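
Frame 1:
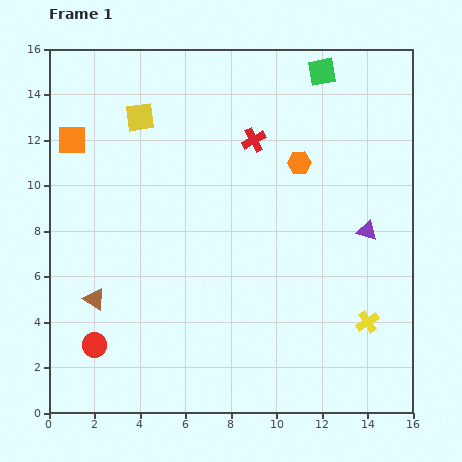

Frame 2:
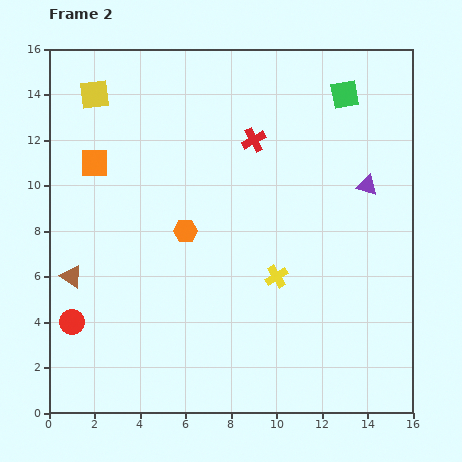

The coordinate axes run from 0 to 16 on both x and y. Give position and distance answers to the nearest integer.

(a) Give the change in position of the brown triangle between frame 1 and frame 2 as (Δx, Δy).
(-1, 1)

The brown triangle was at (2, 5) in frame 1 and (1, 6) in frame 2.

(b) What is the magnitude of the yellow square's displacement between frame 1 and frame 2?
2

The yellow square moved from (4, 13) to (2, 14), a distance of √(2² + 1²) ≈ 2.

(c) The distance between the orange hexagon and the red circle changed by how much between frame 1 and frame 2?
-6

Distance in frame 1: 12. Distance in frame 2: 6.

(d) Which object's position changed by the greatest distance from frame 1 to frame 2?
the orange hexagon

(moved 6; next 4)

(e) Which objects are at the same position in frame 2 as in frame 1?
the red cross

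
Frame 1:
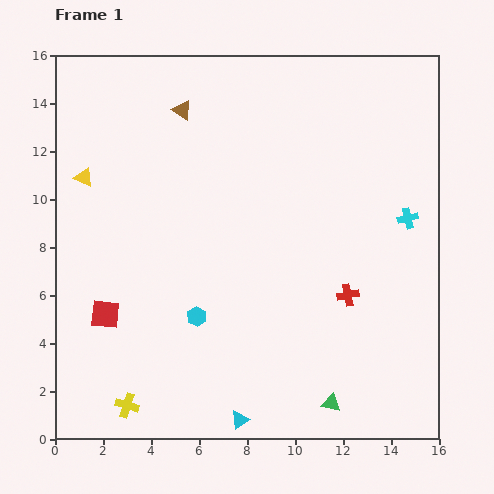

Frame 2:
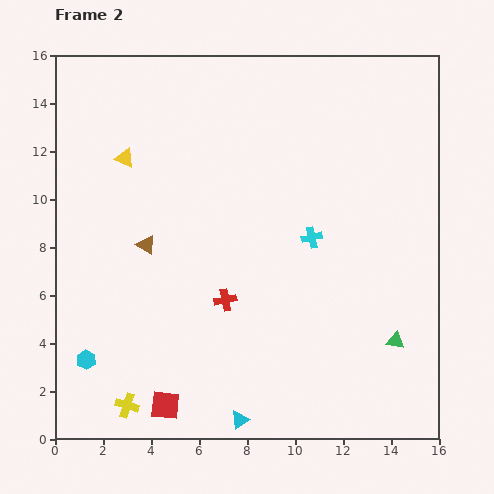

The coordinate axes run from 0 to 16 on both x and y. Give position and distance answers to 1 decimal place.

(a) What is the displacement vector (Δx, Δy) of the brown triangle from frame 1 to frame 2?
(-1.5, -5.6)

The brown triangle was at (5.3, 13.7) in frame 1 and (3.8, 8.1) in frame 2.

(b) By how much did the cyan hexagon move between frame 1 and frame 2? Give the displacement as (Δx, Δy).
(-4.6, -1.8)

The cyan hexagon was at (5.9, 5.1) in frame 1 and (1.3, 3.3) in frame 2.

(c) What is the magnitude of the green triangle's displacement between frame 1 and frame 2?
3.7

The green triangle moved from (11.5, 1.5) to (14.2, 4.1), a distance of √(2.7² + 2.6²) ≈ 3.7.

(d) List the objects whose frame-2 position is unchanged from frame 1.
the cyan triangle, the yellow cross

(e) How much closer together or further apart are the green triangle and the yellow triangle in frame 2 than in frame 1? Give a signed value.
-0.3

Distance in frame 1: 13.9. Distance in frame 2: 13.6.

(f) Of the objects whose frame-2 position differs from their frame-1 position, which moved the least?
the yellow triangle

(moved 1.9)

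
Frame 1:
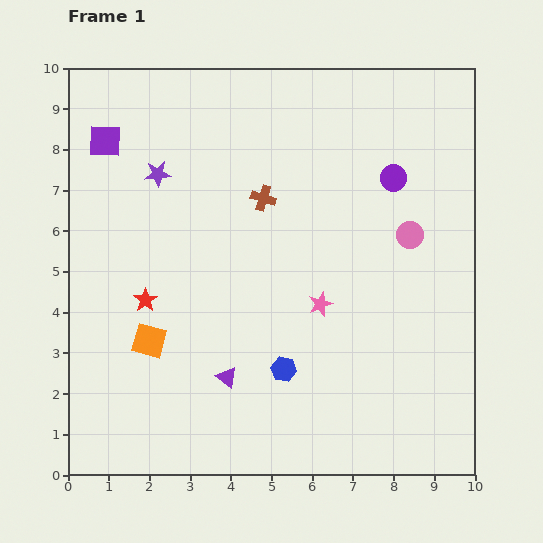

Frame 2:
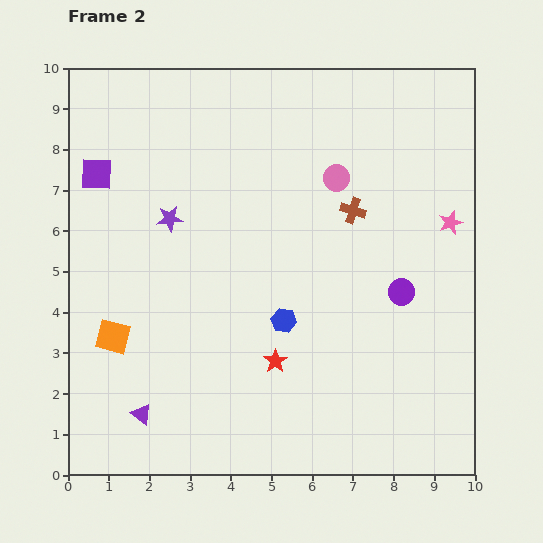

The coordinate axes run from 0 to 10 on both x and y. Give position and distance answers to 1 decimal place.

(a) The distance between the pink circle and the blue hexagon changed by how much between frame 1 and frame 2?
-0.8

Distance in frame 1: 4.5. Distance in frame 2: 3.7.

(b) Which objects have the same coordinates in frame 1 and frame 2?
none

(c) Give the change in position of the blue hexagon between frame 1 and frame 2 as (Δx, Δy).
(0.0, 1.2)

The blue hexagon was at (5.3, 2.6) in frame 1 and (5.3, 3.8) in frame 2.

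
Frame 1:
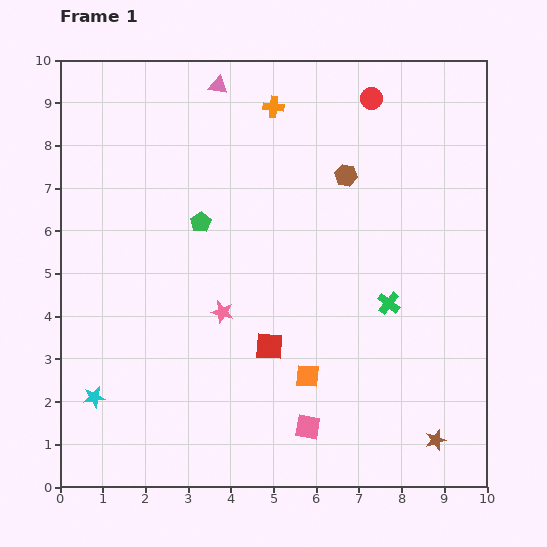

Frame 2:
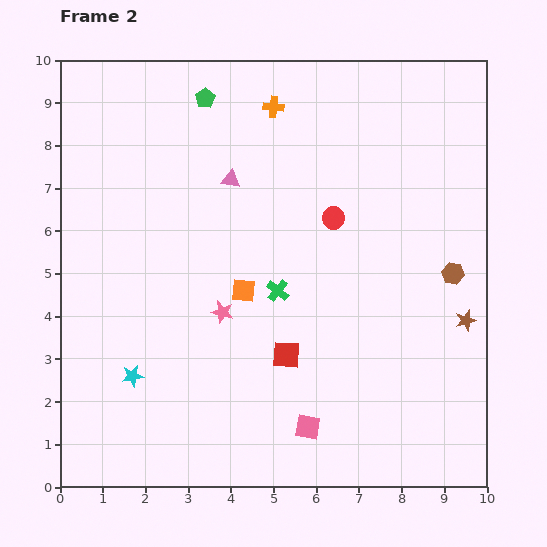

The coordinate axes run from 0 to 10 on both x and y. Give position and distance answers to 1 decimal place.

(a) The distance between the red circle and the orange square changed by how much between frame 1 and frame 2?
-4.0

Distance in frame 1: 6.7. Distance in frame 2: 2.7.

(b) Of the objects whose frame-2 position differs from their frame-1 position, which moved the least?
the red square

(moved 0.4)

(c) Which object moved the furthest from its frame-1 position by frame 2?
the brown hexagon

(moved 3.4; next 2.9)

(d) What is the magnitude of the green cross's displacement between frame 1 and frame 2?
2.6

The green cross moved from (7.7, 4.3) to (5.1, 4.6), a distance of √(2.6² + 0.3²) ≈ 2.6.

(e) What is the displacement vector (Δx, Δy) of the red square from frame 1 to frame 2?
(0.4, -0.2)

The red square was at (4.9, 3.3) in frame 1 and (5.3, 3.1) in frame 2.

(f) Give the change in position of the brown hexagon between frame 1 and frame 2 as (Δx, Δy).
(2.5, -2.3)

The brown hexagon was at (6.7, 7.3) in frame 1 and (9.2, 5.0) in frame 2.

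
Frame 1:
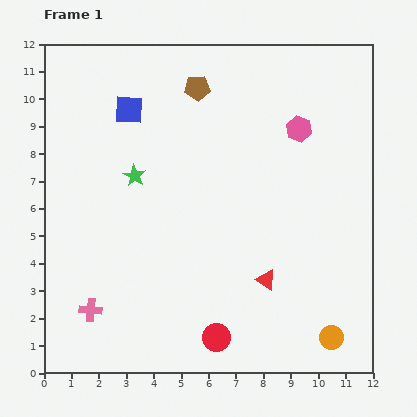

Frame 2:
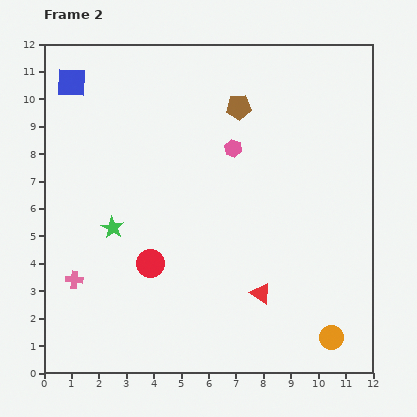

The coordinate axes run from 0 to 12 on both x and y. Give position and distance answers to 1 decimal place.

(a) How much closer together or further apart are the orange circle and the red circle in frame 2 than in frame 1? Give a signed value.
+2.9

Distance in frame 1: 4.2. Distance in frame 2: 7.1.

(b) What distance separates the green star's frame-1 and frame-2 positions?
2.1

The green star moved from (3.3, 7.2) to (2.5, 5.3), a distance of √(0.8² + 1.9²) ≈ 2.1.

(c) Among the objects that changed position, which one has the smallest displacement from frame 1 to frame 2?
the red triangle

(moved 0.5)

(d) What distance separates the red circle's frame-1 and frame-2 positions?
3.6

The red circle moved from (6.3, 1.3) to (3.9, 4.0), a distance of √(2.4² + 2.7²) ≈ 3.6.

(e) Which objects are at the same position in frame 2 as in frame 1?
the orange circle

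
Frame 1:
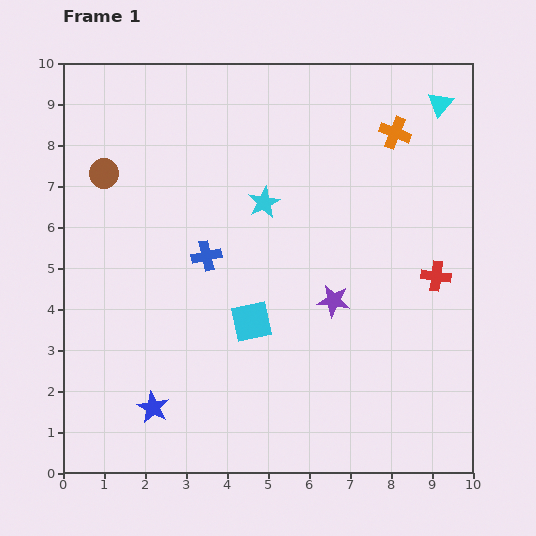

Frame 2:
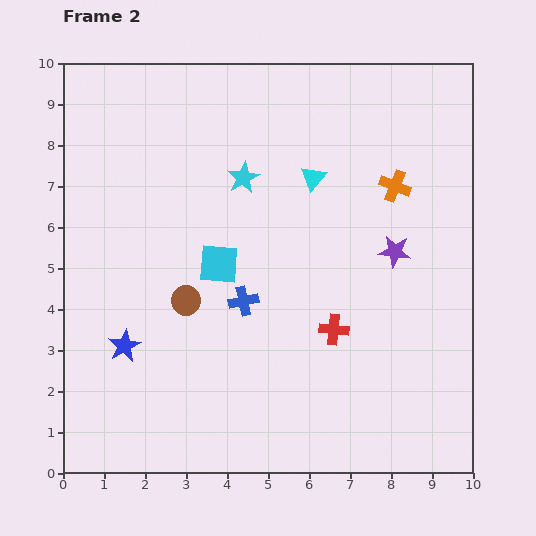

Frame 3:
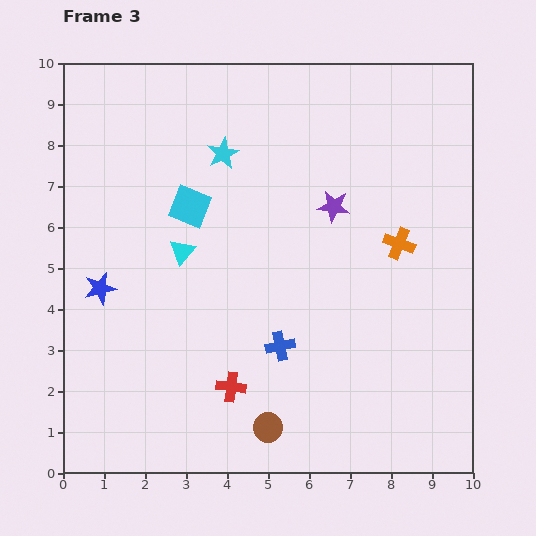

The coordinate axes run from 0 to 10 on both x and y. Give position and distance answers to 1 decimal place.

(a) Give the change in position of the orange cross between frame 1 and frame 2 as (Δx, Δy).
(0.0, -1.3)

The orange cross was at (8.1, 8.3) in frame 1 and (8.1, 7.0) in frame 2.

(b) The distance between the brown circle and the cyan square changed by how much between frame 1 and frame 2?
-3.9

Distance in frame 1: 5.1. Distance in frame 2: 1.2.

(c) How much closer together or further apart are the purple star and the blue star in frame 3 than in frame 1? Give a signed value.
+0.9

Distance in frame 1: 5.1. Distance in frame 3: 6.0.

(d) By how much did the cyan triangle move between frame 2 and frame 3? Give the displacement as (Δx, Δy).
(-3.2, -1.8)

The cyan triangle was at (6.1, 7.2) in frame 2 and (2.9, 5.4) in frame 3.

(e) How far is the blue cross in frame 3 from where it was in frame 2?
1.4

The blue cross moved from (4.4, 4.2) to (5.3, 3.1), a distance of √(0.9² + 1.1²) ≈ 1.4.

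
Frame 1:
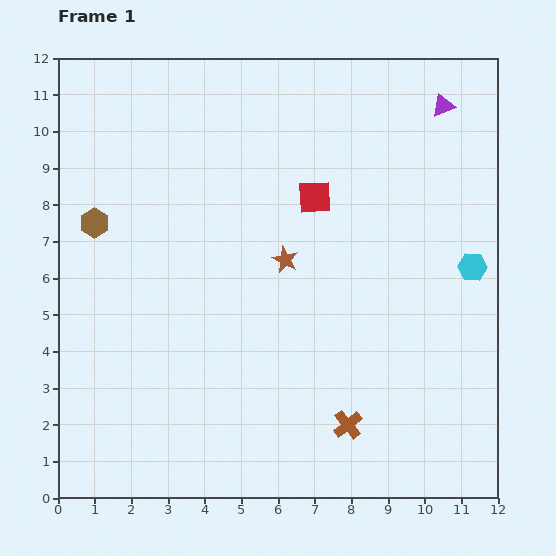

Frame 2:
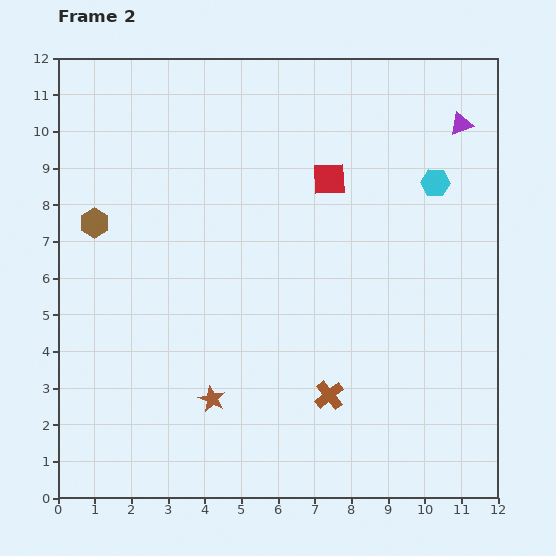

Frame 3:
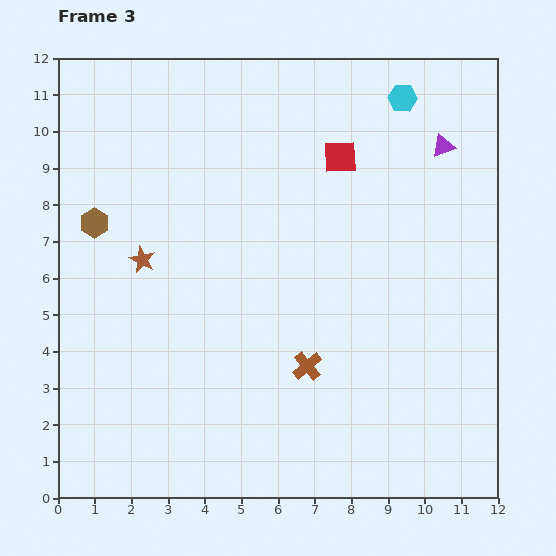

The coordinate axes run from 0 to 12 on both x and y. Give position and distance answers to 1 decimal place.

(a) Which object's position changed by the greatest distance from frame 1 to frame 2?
the brown star

(moved 4.3; next 2.5)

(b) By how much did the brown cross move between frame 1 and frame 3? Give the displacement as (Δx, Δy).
(-1.1, 1.6)

The brown cross was at (7.9, 2.0) in frame 1 and (6.8, 3.6) in frame 3.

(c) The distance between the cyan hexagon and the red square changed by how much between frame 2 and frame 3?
-0.6

Distance in frame 2: 2.9. Distance in frame 3: 2.3.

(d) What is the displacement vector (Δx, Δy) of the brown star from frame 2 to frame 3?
(-1.9, 3.8)

The brown star was at (4.2, 2.7) in frame 2 and (2.3, 6.5) in frame 3.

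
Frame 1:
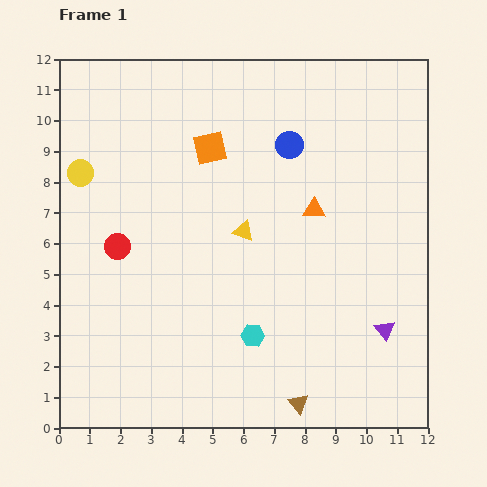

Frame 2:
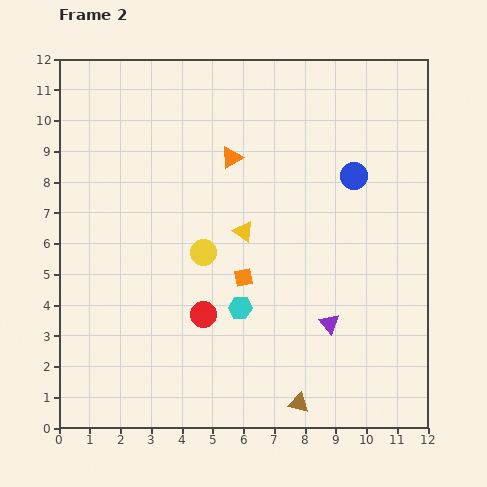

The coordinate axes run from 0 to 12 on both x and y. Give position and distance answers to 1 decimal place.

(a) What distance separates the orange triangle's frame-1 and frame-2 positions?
3.2

The orange triangle moved from (8.3, 7.1) to (5.6, 8.8), a distance of √(2.7² + 1.7²) ≈ 3.2.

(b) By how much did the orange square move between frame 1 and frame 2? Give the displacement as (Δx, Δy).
(1.1, -4.2)

The orange square was at (4.9, 9.1) in frame 1 and (6.0, 4.9) in frame 2.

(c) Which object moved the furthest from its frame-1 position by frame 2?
the yellow circle

(moved 4.8; next 4.3)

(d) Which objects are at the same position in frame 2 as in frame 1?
the yellow triangle, the brown triangle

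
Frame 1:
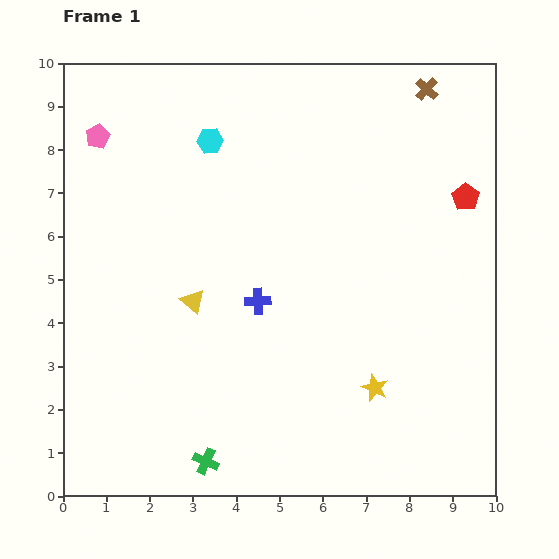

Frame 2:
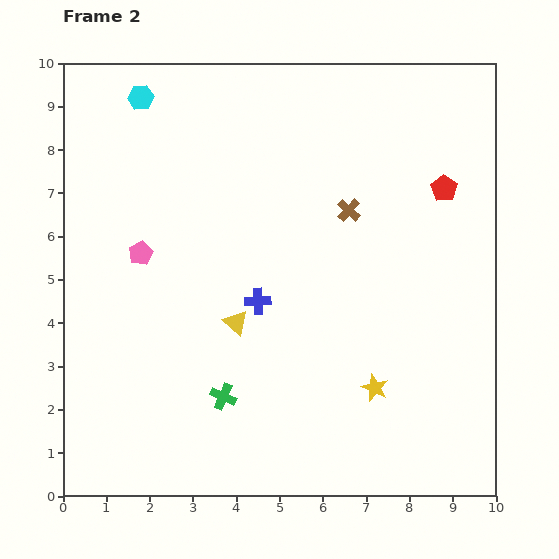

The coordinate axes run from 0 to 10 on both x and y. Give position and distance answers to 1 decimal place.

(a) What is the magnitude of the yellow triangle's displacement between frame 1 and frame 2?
1.1

The yellow triangle moved from (3.0, 4.5) to (4.0, 4.0), a distance of √(1.0² + 0.5²) ≈ 1.1.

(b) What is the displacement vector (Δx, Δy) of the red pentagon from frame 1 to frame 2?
(-0.5, 0.2)

The red pentagon was at (9.3, 6.9) in frame 1 and (8.8, 7.1) in frame 2.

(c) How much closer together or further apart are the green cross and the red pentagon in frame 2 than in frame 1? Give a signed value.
-1.6

Distance in frame 1: 8.6. Distance in frame 2: 7.0.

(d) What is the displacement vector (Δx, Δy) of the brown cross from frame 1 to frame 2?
(-1.8, -2.8)

The brown cross was at (8.4, 9.4) in frame 1 and (6.6, 6.6) in frame 2.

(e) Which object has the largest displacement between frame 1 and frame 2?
the brown cross

(moved 3.3; next 2.9)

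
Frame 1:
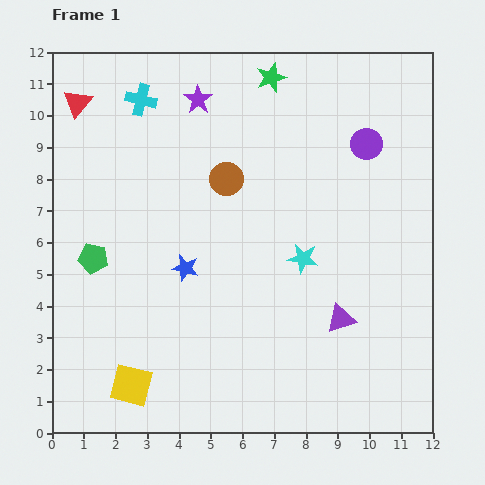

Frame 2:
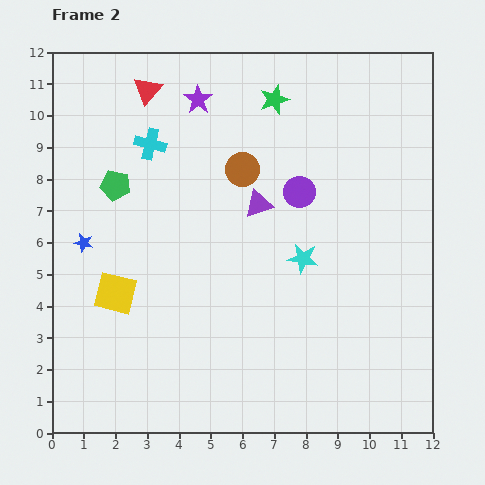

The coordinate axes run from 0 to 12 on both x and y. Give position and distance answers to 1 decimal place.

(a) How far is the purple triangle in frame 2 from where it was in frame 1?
4.4

The purple triangle moved from (9.1, 3.6) to (6.5, 7.2), a distance of √(2.6² + 3.6²) ≈ 4.4.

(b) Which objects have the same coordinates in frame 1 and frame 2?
the purple star, the cyan star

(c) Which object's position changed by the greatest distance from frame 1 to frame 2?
the purple triangle

(moved 4.4; next 3.3)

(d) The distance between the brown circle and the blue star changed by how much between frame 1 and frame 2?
+2.4

Distance in frame 1: 3.1. Distance in frame 2: 5.5.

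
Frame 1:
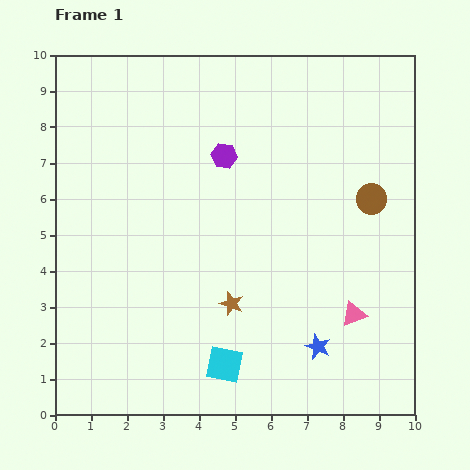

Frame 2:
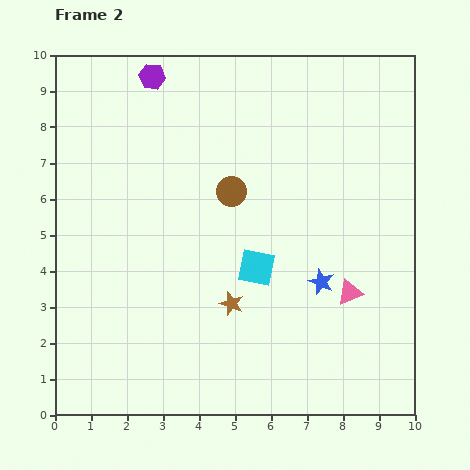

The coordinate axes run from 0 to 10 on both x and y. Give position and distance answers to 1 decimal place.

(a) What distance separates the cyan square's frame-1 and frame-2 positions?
2.8

The cyan square moved from (4.7, 1.4) to (5.6, 4.1), a distance of √(0.9² + 2.7²) ≈ 2.8.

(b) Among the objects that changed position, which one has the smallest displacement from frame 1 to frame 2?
the pink triangle

(moved 0.6)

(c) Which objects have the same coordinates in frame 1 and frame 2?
the brown star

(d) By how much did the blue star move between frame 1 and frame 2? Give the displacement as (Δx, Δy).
(0.1, 1.8)

The blue star was at (7.3, 1.9) in frame 1 and (7.4, 3.7) in frame 2.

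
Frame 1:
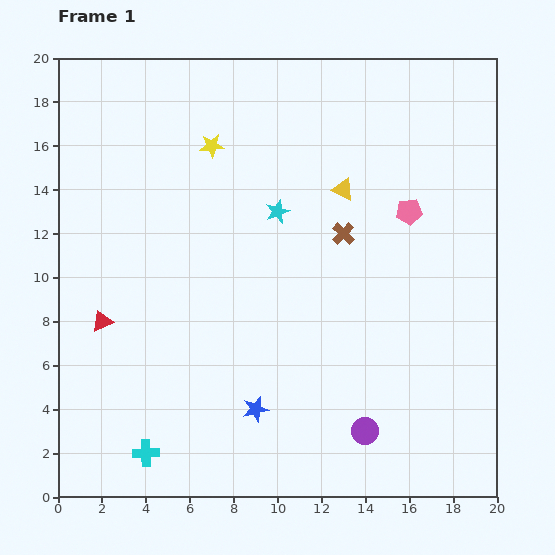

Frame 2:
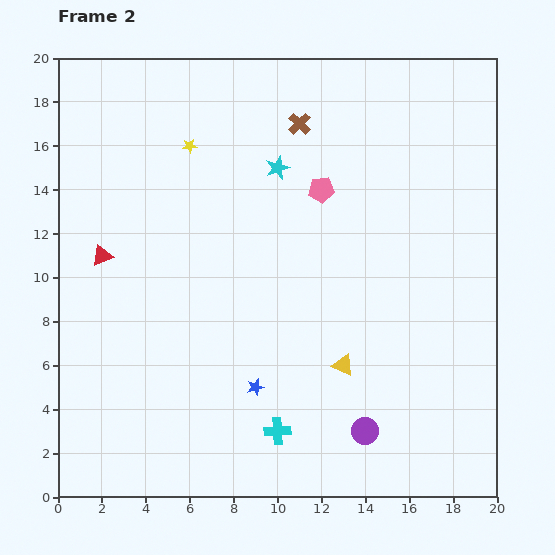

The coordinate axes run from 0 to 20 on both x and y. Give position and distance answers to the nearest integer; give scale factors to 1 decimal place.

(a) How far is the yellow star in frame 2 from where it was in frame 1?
1

The yellow star moved from (7, 16) to (6, 16), a distance of √(1² + 0²) ≈ 1.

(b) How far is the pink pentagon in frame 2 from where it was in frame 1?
4

The pink pentagon moved from (16, 13) to (12, 14), a distance of √(4² + 1²) ≈ 4.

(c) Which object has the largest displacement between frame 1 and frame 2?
the yellow triangle

(moved 8; next 6)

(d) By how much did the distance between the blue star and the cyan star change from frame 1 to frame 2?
+1

Distance in frame 1: 9. Distance in frame 2: 10.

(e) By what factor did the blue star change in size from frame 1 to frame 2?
0.6×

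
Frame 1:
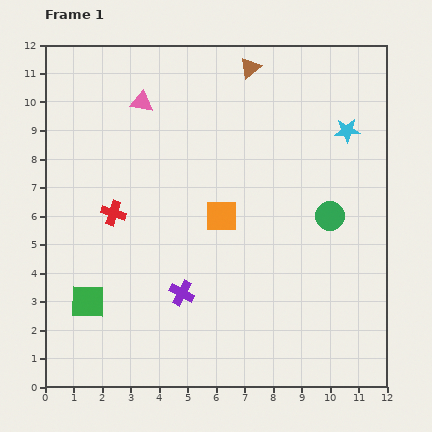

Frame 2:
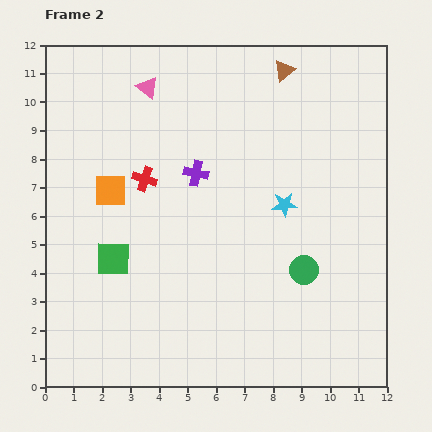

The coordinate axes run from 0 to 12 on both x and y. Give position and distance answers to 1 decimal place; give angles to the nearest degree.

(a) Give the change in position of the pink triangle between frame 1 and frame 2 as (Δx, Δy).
(0.2, 0.5)

The pink triangle was at (3.4, 10.0) in frame 1 and (3.6, 10.5) in frame 2.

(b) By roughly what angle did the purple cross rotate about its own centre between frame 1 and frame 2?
17° counter-clockwise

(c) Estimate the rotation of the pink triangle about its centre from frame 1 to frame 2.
30° clockwise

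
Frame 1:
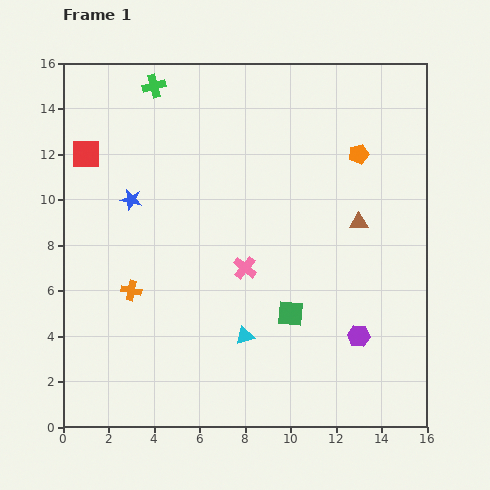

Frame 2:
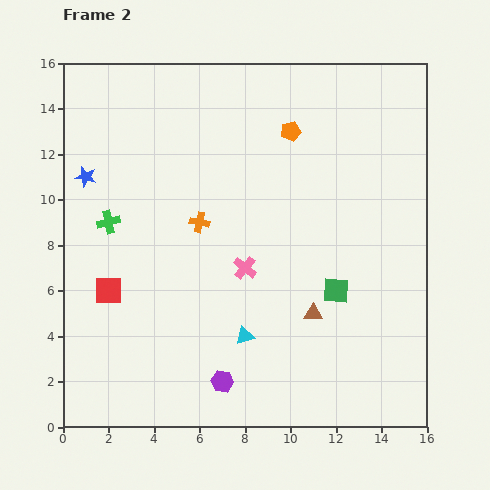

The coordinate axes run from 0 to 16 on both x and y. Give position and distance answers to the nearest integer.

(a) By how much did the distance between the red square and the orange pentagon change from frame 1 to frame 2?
-1

Distance in frame 1: 12. Distance in frame 2: 11.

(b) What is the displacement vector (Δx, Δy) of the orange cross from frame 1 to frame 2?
(3, 3)

The orange cross was at (3, 6) in frame 1 and (6, 9) in frame 2.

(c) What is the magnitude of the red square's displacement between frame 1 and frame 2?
6

The red square moved from (1, 12) to (2, 6), a distance of √(1² + 6²) ≈ 6.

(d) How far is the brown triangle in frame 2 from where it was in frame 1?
4

The brown triangle moved from (13, 9) to (11, 5), a distance of √(2² + 4²) ≈ 4.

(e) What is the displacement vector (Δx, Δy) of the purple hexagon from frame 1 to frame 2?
(-6, -2)

The purple hexagon was at (13, 4) in frame 1 and (7, 2) in frame 2.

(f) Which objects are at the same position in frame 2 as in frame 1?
the cyan triangle, the pink cross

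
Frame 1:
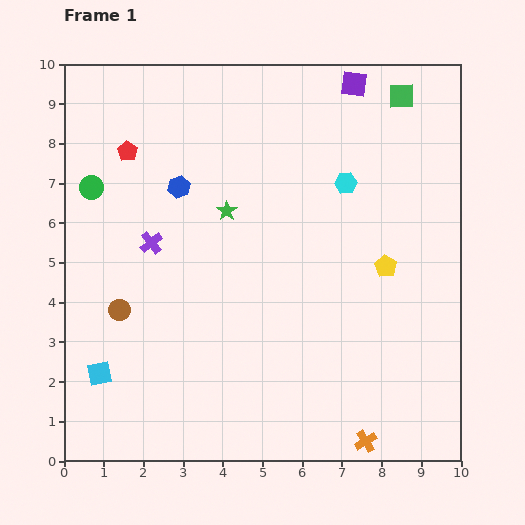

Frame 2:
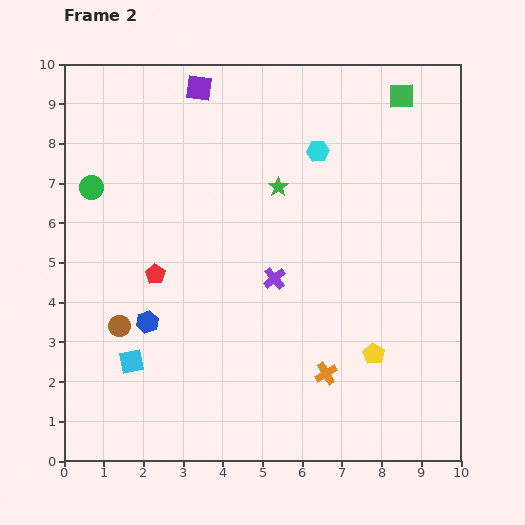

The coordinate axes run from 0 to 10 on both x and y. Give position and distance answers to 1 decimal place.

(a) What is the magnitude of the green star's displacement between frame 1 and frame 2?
1.4

The green star moved from (4.1, 6.3) to (5.4, 6.9), a distance of √(1.3² + 0.6²) ≈ 1.4.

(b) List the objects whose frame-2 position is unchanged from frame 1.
the green square, the green circle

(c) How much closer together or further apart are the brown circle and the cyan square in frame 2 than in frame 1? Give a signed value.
-0.8

Distance in frame 1: 1.7. Distance in frame 2: 0.9.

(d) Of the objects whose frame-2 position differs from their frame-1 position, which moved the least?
the brown circle

(moved 0.4)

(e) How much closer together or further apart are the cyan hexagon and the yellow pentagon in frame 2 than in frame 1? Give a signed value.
+3.0

Distance in frame 1: 2.3. Distance in frame 2: 5.3.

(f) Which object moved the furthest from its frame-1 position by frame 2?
the purple square

(moved 3.9; next 3.5)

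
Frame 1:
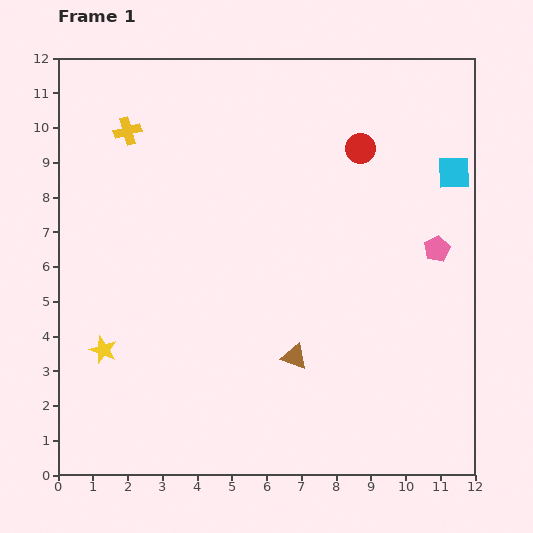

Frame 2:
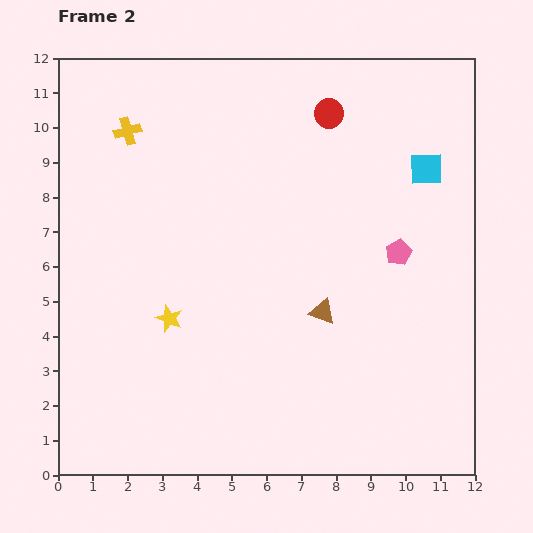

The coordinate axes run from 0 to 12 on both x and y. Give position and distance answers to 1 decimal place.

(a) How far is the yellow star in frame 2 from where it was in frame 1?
2.1

The yellow star moved from (1.3, 3.6) to (3.2, 4.5), a distance of √(1.9² + 0.9²) ≈ 2.1.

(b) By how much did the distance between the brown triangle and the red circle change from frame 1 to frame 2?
-0.6

Distance in frame 1: 6.3. Distance in frame 2: 5.7.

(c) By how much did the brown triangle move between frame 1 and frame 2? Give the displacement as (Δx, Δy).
(0.8, 1.3)

The brown triangle was at (6.8, 3.4) in frame 1 and (7.6, 4.7) in frame 2.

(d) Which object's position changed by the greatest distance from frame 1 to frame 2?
the yellow star

(moved 2.1; next 1.5)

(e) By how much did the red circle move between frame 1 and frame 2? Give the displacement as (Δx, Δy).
(-0.9, 1.0)

The red circle was at (8.7, 9.4) in frame 1 and (7.8, 10.4) in frame 2.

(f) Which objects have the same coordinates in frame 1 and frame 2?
the yellow cross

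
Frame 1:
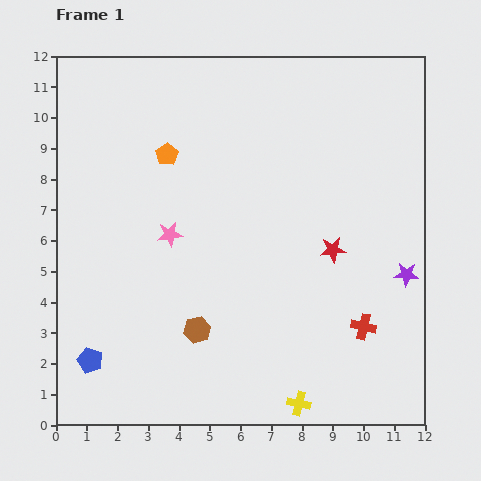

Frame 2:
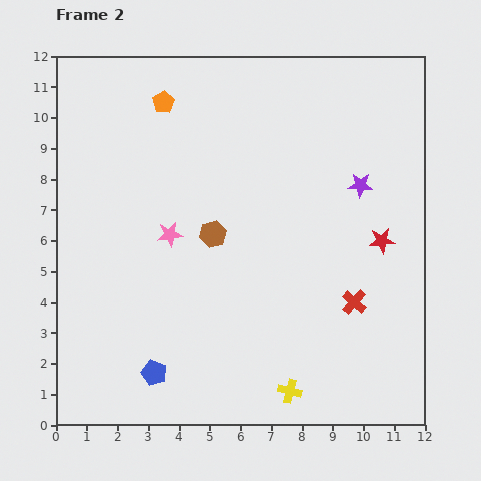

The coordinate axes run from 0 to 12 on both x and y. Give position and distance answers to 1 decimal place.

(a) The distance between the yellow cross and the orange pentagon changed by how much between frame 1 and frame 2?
+1.1

Distance in frame 1: 9.2. Distance in frame 2: 10.3.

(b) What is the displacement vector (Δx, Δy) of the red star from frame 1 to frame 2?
(1.6, 0.3)

The red star was at (9.0, 5.7) in frame 1 and (10.6, 6.0) in frame 2.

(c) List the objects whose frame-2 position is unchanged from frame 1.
the pink star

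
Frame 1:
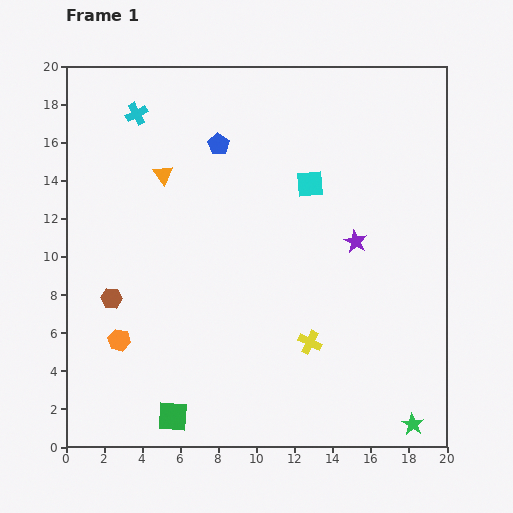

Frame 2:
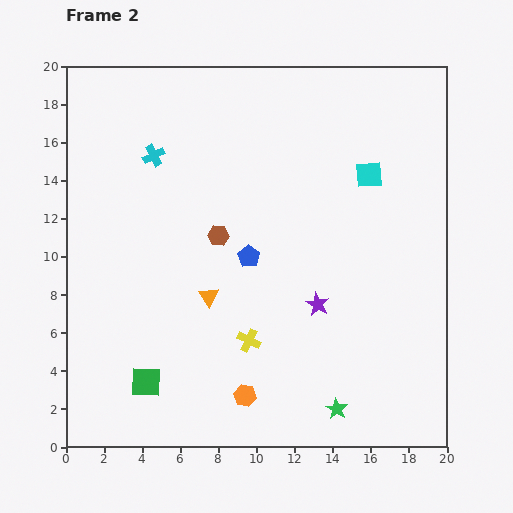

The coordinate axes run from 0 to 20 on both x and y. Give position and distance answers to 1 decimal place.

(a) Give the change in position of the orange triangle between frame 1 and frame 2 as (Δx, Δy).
(2.4, -6.4)

The orange triangle was at (5.1, 14.3) in frame 1 and (7.5, 7.9) in frame 2.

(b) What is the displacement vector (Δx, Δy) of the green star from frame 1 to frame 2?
(-4.0, 0.8)

The green star was at (18.2, 1.2) in frame 1 and (14.2, 2.0) in frame 2.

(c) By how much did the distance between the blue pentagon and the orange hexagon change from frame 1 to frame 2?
-4.2

Distance in frame 1: 11.5. Distance in frame 2: 7.3.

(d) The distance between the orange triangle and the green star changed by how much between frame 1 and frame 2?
-9.6

Distance in frame 1: 18.5. Distance in frame 2: 8.9.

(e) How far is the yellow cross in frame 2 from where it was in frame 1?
3.2

The yellow cross moved from (12.8, 5.5) to (9.6, 5.6), a distance of √(3.2² + 0.1²) ≈ 3.2.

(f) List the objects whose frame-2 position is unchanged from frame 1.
none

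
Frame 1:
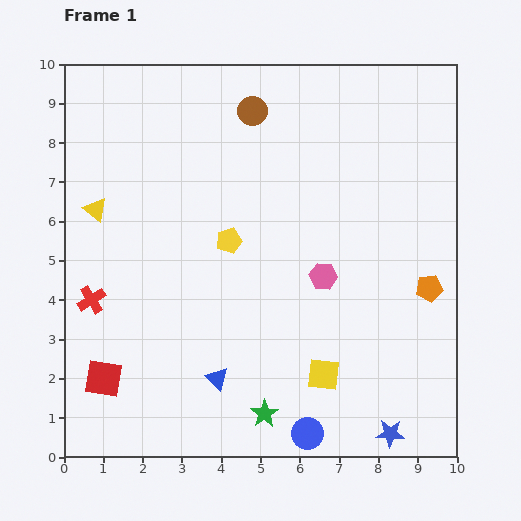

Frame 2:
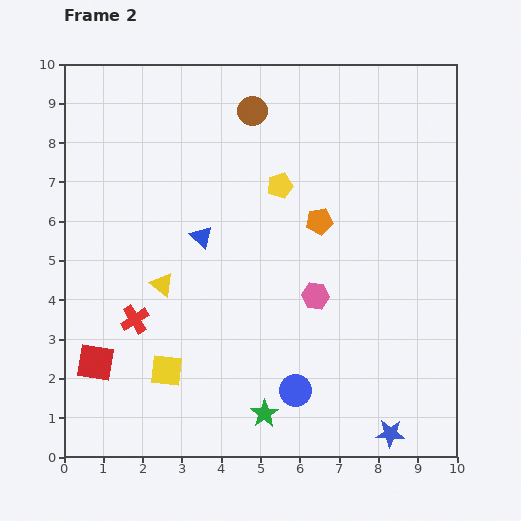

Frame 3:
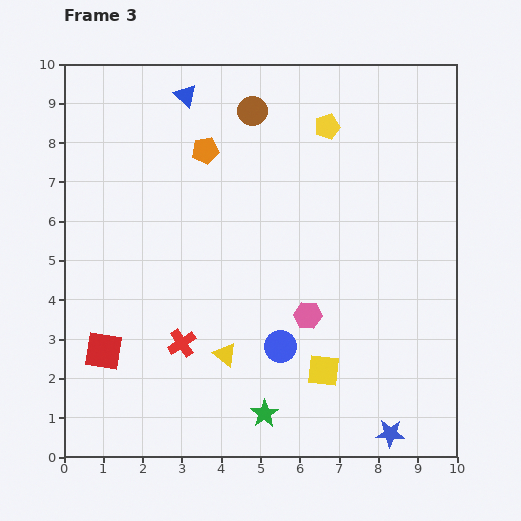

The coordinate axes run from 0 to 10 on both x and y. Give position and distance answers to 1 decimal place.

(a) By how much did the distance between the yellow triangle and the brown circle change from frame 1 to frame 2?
+0.3

Distance in frame 1: 4.7. Distance in frame 2: 5.0.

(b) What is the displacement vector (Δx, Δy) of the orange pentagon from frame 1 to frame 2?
(-2.8, 1.7)

The orange pentagon was at (9.3, 4.3) in frame 1 and (6.5, 6.0) in frame 2.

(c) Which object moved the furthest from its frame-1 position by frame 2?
the yellow square

(moved 4.0; next 3.6)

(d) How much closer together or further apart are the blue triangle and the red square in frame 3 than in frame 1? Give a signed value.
+3.9

Distance in frame 1: 2.9. Distance in frame 3: 6.8.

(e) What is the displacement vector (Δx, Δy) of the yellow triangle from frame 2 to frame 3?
(1.6, -1.8)

The yellow triangle was at (2.5, 4.4) in frame 2 and (4.1, 2.6) in frame 3.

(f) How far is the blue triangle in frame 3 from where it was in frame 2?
3.6

The blue triangle moved from (3.5, 5.6) to (3.1, 9.2), a distance of √(0.4² + 3.6²) ≈ 3.6.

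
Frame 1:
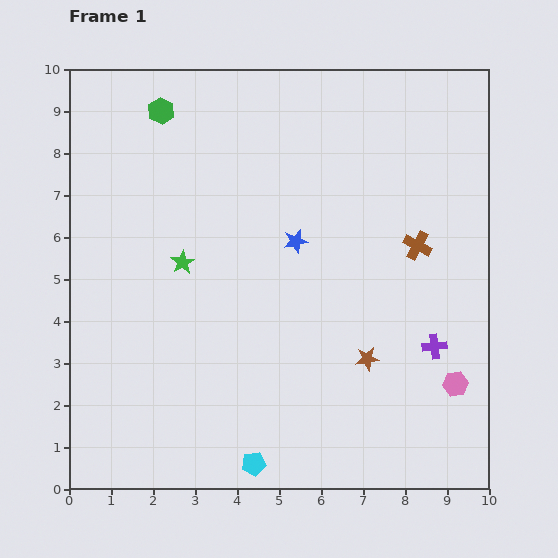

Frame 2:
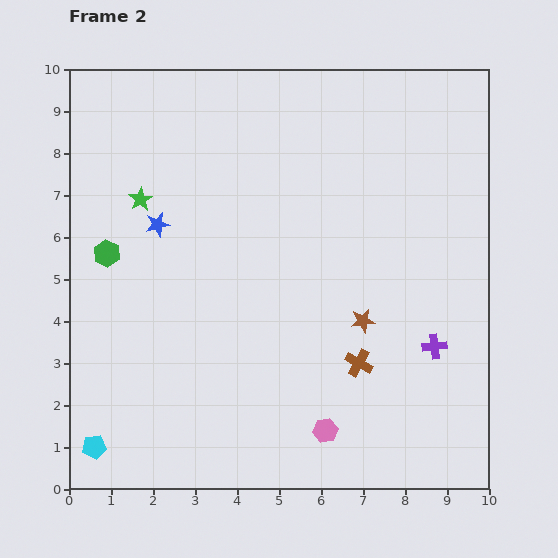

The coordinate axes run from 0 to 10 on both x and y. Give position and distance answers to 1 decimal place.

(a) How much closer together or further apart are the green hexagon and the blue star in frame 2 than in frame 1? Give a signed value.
-3.1

Distance in frame 1: 4.5. Distance in frame 2: 1.4.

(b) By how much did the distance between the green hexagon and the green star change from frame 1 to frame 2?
-2.1

Distance in frame 1: 3.6. Distance in frame 2: 1.5.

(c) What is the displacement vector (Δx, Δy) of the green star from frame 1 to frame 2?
(-1.0, 1.5)

The green star was at (2.7, 5.4) in frame 1 and (1.7, 6.9) in frame 2.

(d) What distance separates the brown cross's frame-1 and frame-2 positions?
3.1

The brown cross moved from (8.3, 5.8) to (6.9, 3.0), a distance of √(1.4² + 2.8²) ≈ 3.1.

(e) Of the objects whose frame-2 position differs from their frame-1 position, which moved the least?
the brown star

(moved 0.9)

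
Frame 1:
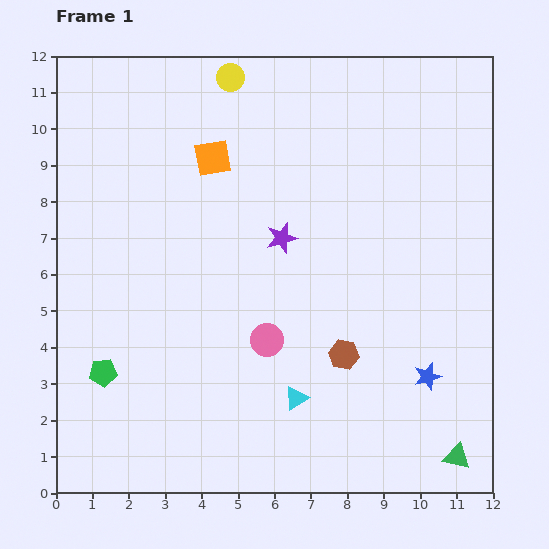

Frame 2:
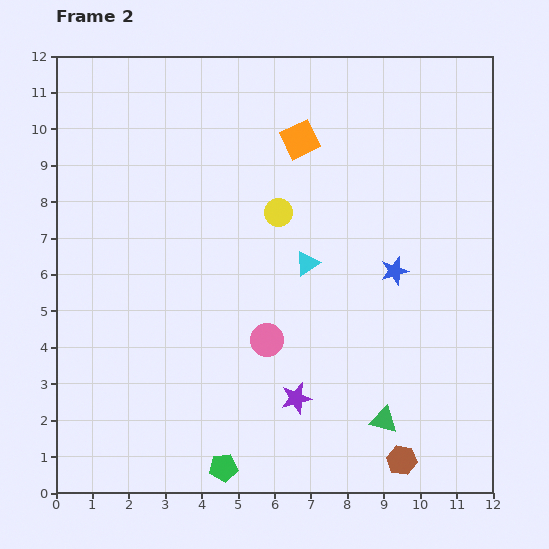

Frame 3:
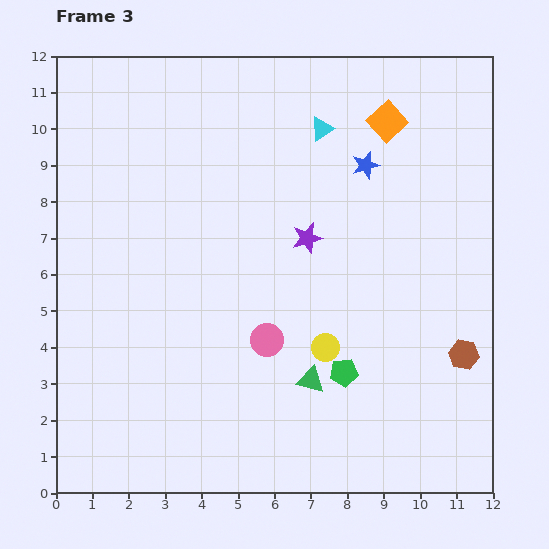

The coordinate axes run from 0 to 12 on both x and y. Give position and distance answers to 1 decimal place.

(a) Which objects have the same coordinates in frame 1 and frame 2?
the pink circle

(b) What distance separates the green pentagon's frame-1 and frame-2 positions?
4.2

The green pentagon moved from (1.3, 3.3) to (4.6, 0.7), a distance of √(3.3² + 2.6²) ≈ 4.2.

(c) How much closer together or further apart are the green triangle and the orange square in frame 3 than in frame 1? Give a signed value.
-3.2

Distance in frame 1: 10.6. Distance in frame 3: 7.4.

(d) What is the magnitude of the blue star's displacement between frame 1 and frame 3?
6.0

The blue star moved from (10.2, 3.2) to (8.5, 9.0), a distance of √(1.7² + 5.8²) ≈ 6.0.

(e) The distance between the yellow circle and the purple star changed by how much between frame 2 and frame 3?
-2.1

Distance in frame 2: 5.1. Distance in frame 3: 3.0.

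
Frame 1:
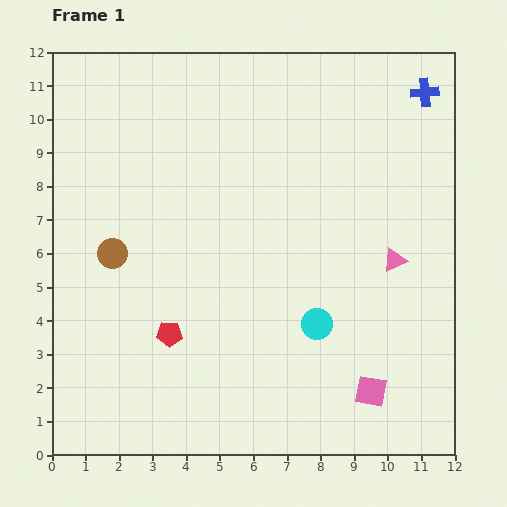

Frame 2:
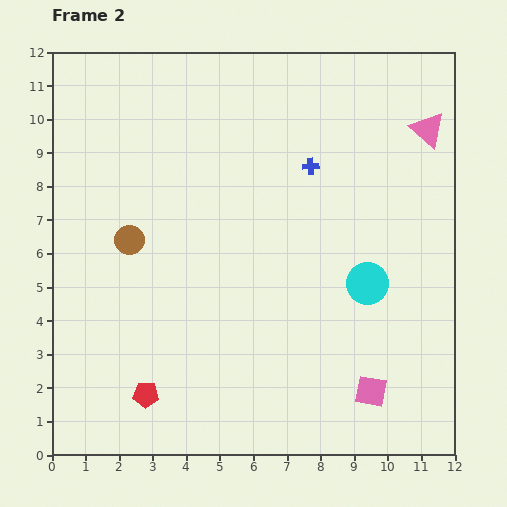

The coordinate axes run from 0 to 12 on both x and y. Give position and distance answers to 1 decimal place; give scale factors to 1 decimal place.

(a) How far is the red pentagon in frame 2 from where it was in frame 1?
1.9

The red pentagon moved from (3.5, 3.6) to (2.8, 1.8), a distance of √(0.7² + 1.8²) ≈ 1.9.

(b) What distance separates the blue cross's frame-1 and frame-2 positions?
4.0

The blue cross moved from (11.1, 10.8) to (7.7, 8.6), a distance of √(3.4² + 2.2²) ≈ 4.0.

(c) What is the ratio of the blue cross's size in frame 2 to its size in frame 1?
0.6×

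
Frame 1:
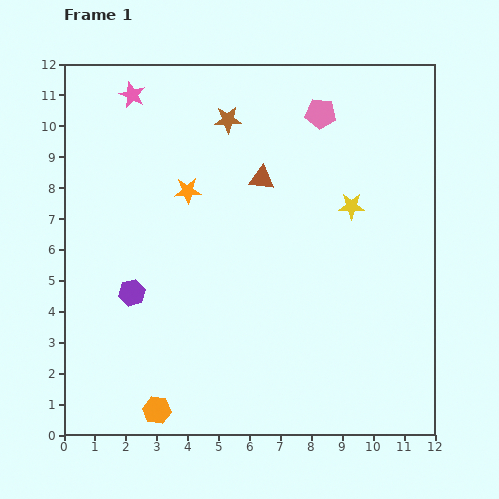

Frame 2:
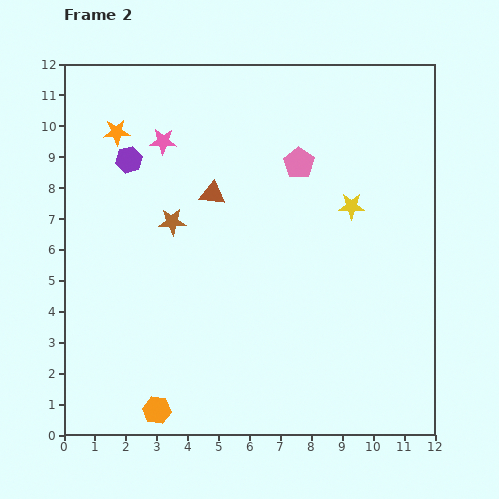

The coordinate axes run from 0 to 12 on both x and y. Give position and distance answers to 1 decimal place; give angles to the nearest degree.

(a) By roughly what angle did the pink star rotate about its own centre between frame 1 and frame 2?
21° counter-clockwise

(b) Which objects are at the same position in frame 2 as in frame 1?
the yellow star, the orange hexagon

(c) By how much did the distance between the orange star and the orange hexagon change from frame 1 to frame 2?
+1.9

Distance in frame 1: 7.2. Distance in frame 2: 9.1.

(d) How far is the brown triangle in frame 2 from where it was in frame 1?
1.7

The brown triangle moved from (6.4, 8.3) to (4.8, 7.8), a distance of √(1.6² + 0.5²) ≈ 1.7.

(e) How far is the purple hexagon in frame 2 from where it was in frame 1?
4.3

The purple hexagon moved from (2.2, 4.6) to (2.1, 8.9), a distance of √(0.1² + 4.3²) ≈ 4.3.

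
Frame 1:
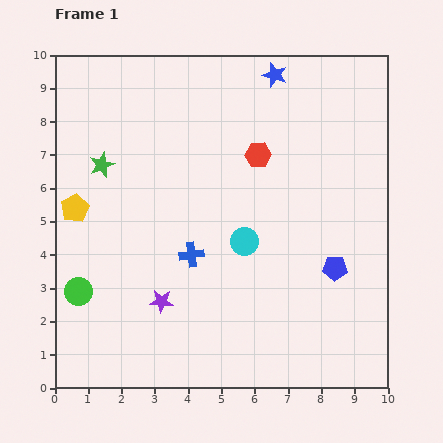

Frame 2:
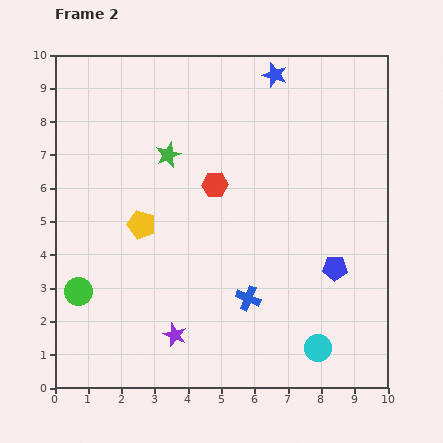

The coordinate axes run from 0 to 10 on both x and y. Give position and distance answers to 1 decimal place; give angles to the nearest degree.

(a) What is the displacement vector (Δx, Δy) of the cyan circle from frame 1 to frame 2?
(2.2, -3.2)

The cyan circle was at (5.7, 4.4) in frame 1 and (7.9, 1.2) in frame 2.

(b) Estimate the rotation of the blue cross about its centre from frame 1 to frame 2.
30° clockwise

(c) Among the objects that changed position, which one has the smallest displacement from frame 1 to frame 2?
the purple star

(moved 1.1)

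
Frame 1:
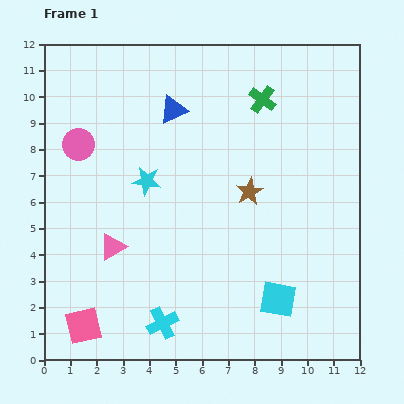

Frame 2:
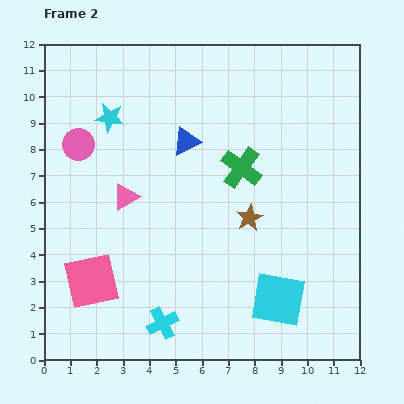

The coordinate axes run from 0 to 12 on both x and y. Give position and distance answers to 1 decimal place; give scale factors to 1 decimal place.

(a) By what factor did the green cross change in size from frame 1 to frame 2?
1.5×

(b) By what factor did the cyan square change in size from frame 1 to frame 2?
1.5×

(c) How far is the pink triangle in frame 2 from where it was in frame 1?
2.0

The pink triangle moved from (2.6, 4.3) to (3.1, 6.2), a distance of √(0.5² + 1.9²) ≈ 2.0.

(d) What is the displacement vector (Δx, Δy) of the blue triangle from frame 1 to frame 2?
(0.5, -1.2)

The blue triangle was at (4.9, 9.5) in frame 1 and (5.4, 8.3) in frame 2.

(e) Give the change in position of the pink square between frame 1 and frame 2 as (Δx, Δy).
(0.3, 1.7)

The pink square was at (1.5, 1.3) in frame 1 and (1.8, 3.0) in frame 2.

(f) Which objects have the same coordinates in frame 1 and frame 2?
the cyan cross, the cyan square, the pink circle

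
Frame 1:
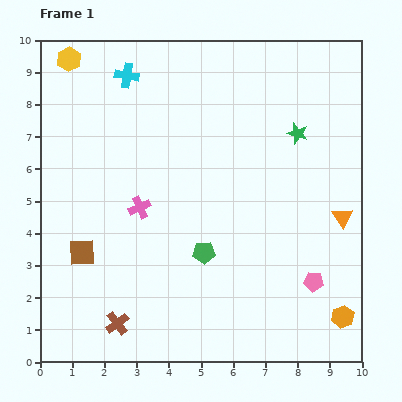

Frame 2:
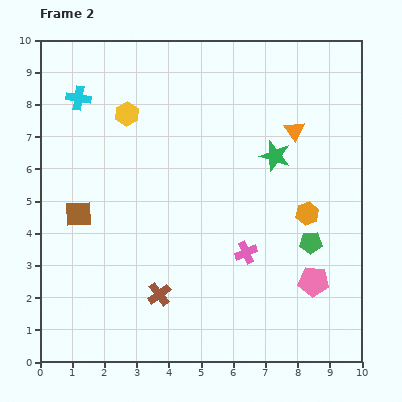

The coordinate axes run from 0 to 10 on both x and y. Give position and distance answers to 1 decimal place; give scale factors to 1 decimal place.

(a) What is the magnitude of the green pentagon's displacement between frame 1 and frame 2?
3.3

The green pentagon moved from (5.1, 3.4) to (8.4, 3.7), a distance of √(3.3² + 0.3²) ≈ 3.3.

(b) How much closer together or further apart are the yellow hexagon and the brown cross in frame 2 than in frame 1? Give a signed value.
-2.6

Distance in frame 1: 8.3. Distance in frame 2: 5.7.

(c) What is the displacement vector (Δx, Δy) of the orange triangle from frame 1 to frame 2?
(-1.5, 2.7)

The orange triangle was at (9.4, 4.5) in frame 1 and (7.9, 7.2) in frame 2.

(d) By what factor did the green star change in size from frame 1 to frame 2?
1.5×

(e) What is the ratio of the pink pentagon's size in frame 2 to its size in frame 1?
1.5×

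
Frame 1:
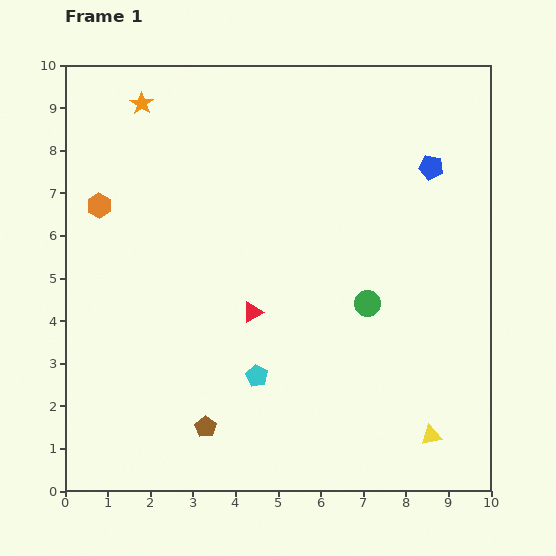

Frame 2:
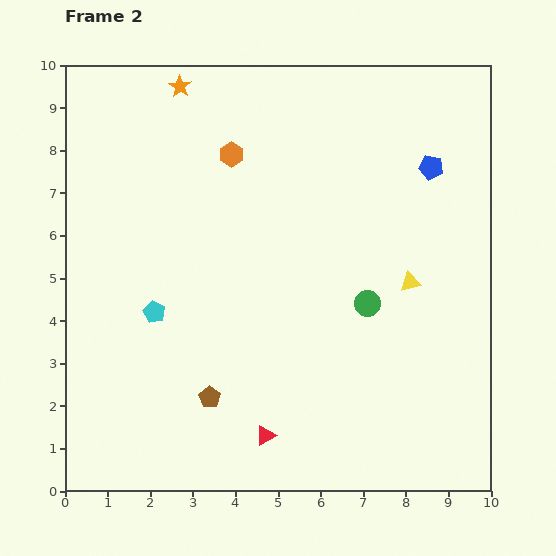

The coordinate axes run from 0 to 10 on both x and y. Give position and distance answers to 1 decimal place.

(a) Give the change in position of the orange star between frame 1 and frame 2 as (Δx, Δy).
(0.9, 0.4)

The orange star was at (1.8, 9.1) in frame 1 and (2.7, 9.5) in frame 2.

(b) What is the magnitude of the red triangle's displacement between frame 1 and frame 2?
2.9

The red triangle moved from (4.4, 4.2) to (4.7, 1.3), a distance of √(0.3² + 2.9²) ≈ 2.9.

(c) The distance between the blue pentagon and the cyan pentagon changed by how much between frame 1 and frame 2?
+0.9

Distance in frame 1: 6.4. Distance in frame 2: 7.3.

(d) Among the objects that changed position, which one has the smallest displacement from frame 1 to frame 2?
the brown pentagon

(moved 0.7)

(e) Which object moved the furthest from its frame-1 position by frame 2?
the yellow triangle

(moved 3.6; next 3.3)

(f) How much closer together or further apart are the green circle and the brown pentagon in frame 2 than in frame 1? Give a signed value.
-0.5

Distance in frame 1: 4.8. Distance in frame 2: 4.3.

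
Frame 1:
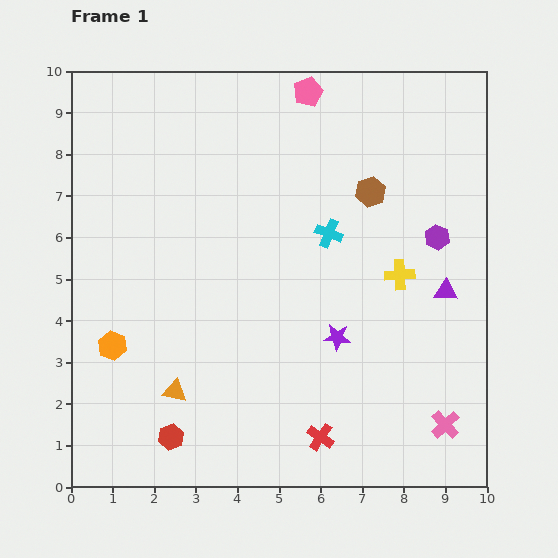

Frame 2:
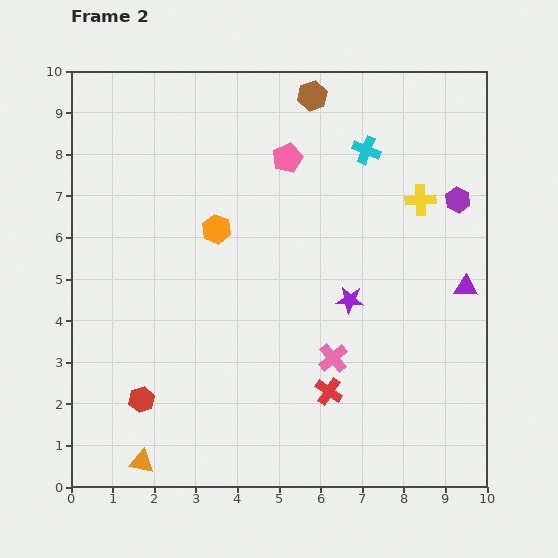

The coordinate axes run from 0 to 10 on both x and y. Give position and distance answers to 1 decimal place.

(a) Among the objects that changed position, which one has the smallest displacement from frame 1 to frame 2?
the purple triangle

(moved 0.5)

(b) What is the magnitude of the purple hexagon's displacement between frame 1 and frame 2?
1.0

The purple hexagon moved from (8.8, 6.0) to (9.3, 6.9), a distance of √(0.5² + 0.9²) ≈ 1.0.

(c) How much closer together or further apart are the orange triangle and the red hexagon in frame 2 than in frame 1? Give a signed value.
+0.4

Distance in frame 1: 1.1. Distance in frame 2: 1.5.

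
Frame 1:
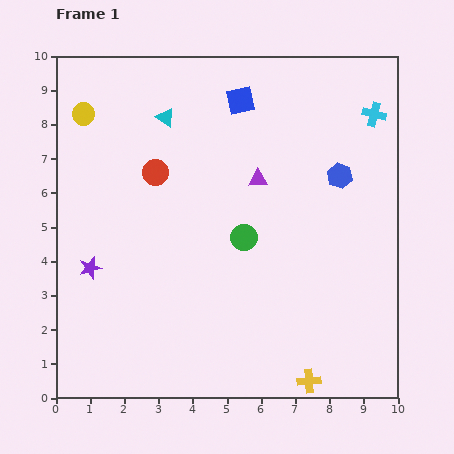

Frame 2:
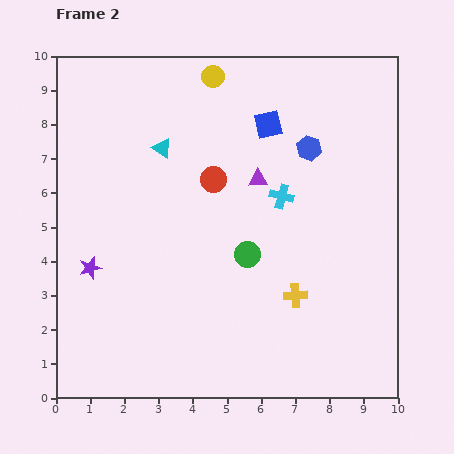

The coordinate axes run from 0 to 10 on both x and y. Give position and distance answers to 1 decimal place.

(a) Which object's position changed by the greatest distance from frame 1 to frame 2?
the yellow circle

(moved 4.0; next 3.6)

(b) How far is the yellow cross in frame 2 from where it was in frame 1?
2.5

The yellow cross moved from (7.4, 0.5) to (7.0, 3.0), a distance of √(0.4² + 2.5²) ≈ 2.5.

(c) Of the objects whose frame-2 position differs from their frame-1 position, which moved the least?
the green circle

(moved 0.5)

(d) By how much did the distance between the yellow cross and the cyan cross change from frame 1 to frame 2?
-5.1

Distance in frame 1: 8.0. Distance in frame 2: 2.9.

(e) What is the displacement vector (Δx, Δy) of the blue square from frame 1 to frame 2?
(0.8, -0.7)

The blue square was at (5.4, 8.7) in frame 1 and (6.2, 8.0) in frame 2.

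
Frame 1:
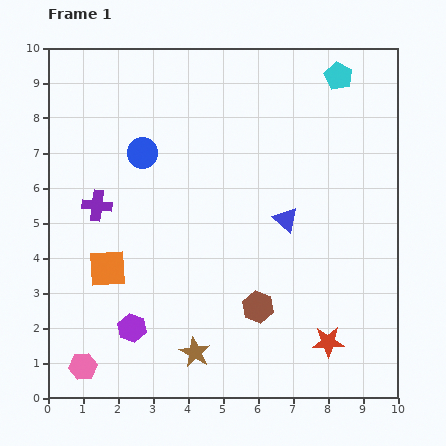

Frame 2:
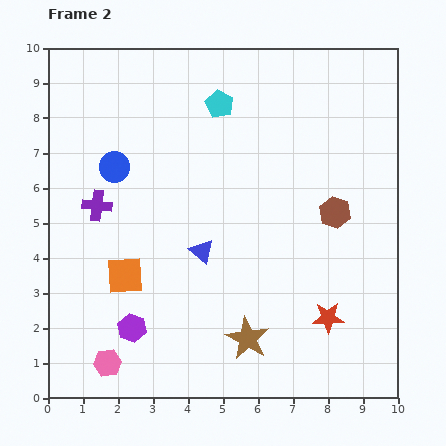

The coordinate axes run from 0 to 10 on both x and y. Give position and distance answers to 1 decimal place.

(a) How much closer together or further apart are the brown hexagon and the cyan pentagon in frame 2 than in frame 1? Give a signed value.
-2.5

Distance in frame 1: 7.0. Distance in frame 2: 4.5.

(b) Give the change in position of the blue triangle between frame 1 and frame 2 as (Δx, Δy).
(-2.4, -0.9)

The blue triangle was at (6.8, 5.1) in frame 1 and (4.4, 4.2) in frame 2.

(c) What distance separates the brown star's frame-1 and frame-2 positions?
1.6

The brown star moved from (4.2, 1.3) to (5.7, 1.7), a distance of √(1.5² + 0.4²) ≈ 1.6.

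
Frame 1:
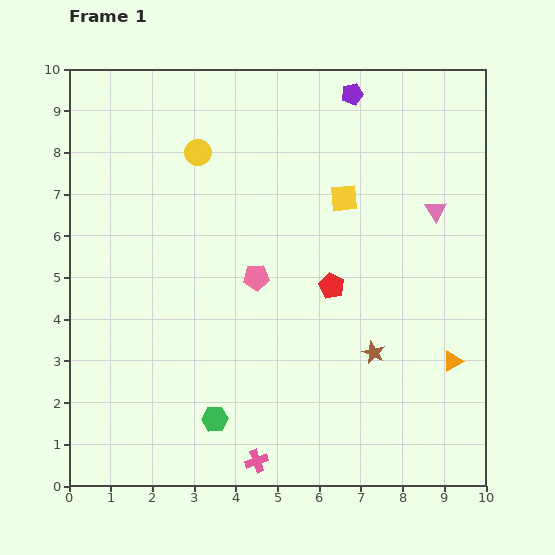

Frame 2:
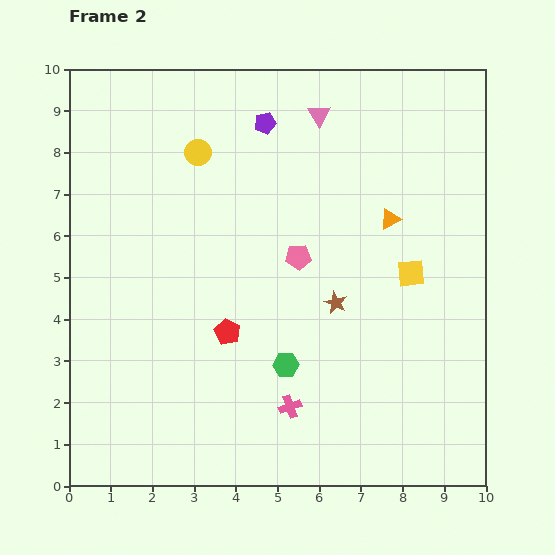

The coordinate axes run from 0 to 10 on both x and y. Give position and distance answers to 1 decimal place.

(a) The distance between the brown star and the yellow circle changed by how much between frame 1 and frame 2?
-1.5

Distance in frame 1: 6.4. Distance in frame 2: 4.9.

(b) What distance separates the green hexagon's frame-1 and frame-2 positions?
2.1

The green hexagon moved from (3.5, 1.6) to (5.2, 2.9), a distance of √(1.7² + 1.3²) ≈ 2.1.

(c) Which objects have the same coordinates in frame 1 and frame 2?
the yellow circle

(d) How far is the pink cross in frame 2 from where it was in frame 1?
1.5

The pink cross moved from (4.5, 0.6) to (5.3, 1.9), a distance of √(0.8² + 1.3²) ≈ 1.5.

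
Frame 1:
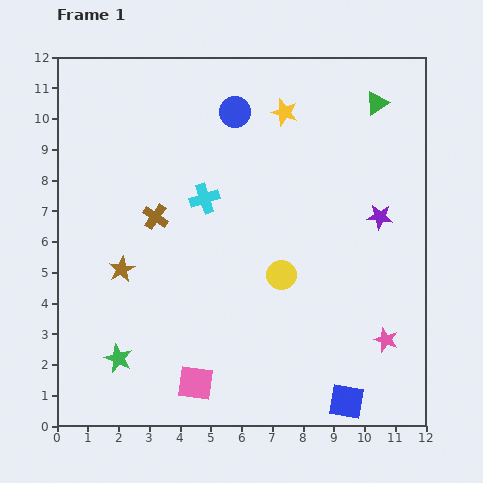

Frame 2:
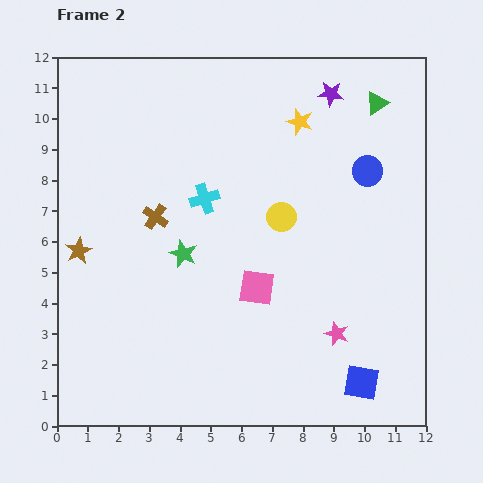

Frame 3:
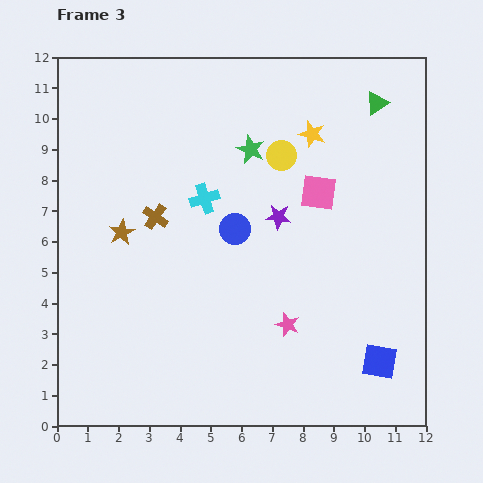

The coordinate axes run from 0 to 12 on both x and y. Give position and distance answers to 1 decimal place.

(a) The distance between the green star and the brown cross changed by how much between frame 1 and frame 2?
-3.3

Distance in frame 1: 4.8. Distance in frame 2: 1.5.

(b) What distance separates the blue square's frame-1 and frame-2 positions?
0.8

The blue square moved from (9.4, 0.8) to (9.9, 1.4), a distance of √(0.5² + 0.6²) ≈ 0.8.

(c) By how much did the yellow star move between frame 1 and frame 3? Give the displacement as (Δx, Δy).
(0.9, -0.7)

The yellow star was at (7.4, 10.2) in frame 1 and (8.3, 9.5) in frame 3.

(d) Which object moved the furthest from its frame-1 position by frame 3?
the green star

(moved 8.0; next 7.4)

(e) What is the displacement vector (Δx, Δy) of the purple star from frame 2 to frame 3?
(-1.7, -4.0)

The purple star was at (8.9, 10.8) in frame 2 and (7.2, 6.8) in frame 3.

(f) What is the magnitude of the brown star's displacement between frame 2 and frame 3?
1.5

The brown star moved from (0.7, 5.7) to (2.1, 6.3), a distance of √(1.4² + 0.6²) ≈ 1.5.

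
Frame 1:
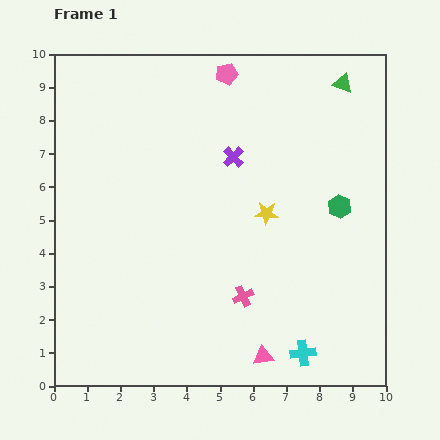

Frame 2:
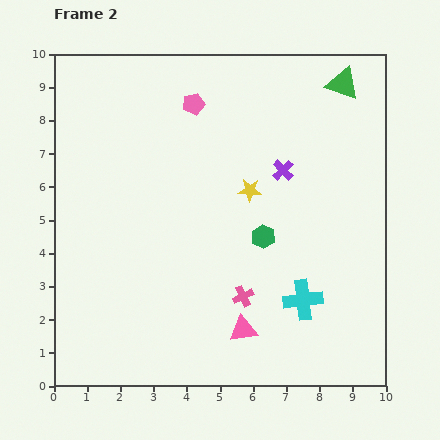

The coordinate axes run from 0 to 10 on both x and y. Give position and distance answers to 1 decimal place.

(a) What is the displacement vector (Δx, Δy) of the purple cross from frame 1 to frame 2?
(1.5, -0.4)

The purple cross was at (5.4, 6.9) in frame 1 and (6.9, 6.5) in frame 2.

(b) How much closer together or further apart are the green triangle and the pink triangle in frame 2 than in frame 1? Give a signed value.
-0.5

Distance in frame 1: 8.5. Distance in frame 2: 8.0.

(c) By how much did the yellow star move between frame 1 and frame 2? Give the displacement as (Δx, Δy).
(-0.5, 0.7)

The yellow star was at (6.4, 5.2) in frame 1 and (5.9, 5.9) in frame 2.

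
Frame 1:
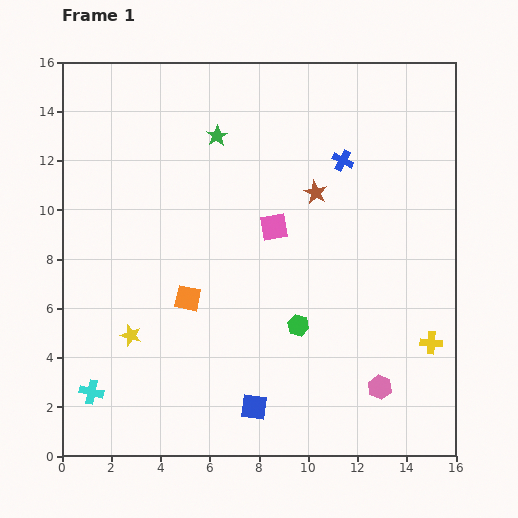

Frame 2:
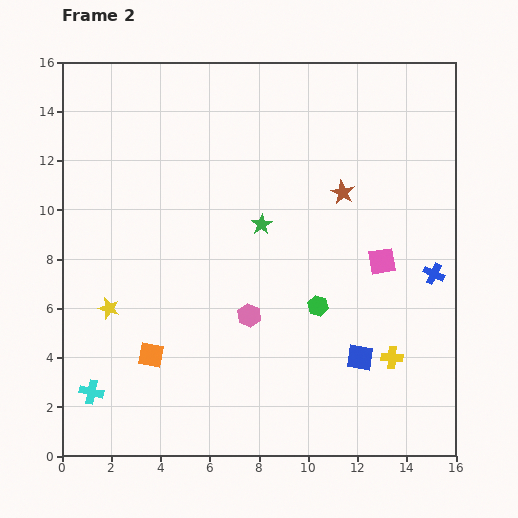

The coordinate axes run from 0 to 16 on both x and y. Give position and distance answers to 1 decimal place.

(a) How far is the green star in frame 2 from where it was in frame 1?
4.0

The green star moved from (6.3, 13.0) to (8.1, 9.4), a distance of √(1.8² + 3.6²) ≈ 4.0.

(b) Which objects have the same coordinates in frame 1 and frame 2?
the cyan cross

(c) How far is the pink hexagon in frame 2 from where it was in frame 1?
6.0

The pink hexagon moved from (12.9, 2.8) to (7.6, 5.7), a distance of √(5.3² + 2.9²) ≈ 6.0.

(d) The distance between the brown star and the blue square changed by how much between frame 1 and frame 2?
-2.4

Distance in frame 1: 9.1. Distance in frame 2: 6.7.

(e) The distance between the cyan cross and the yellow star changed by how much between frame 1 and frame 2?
+0.7

Distance in frame 1: 2.8. Distance in frame 2: 3.5.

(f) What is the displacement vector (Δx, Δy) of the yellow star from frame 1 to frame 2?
(-0.9, 1.1)

The yellow star was at (2.8, 4.9) in frame 1 and (1.9, 6.0) in frame 2.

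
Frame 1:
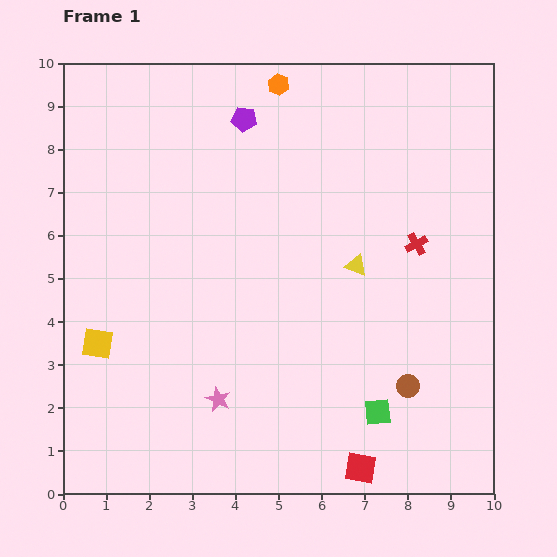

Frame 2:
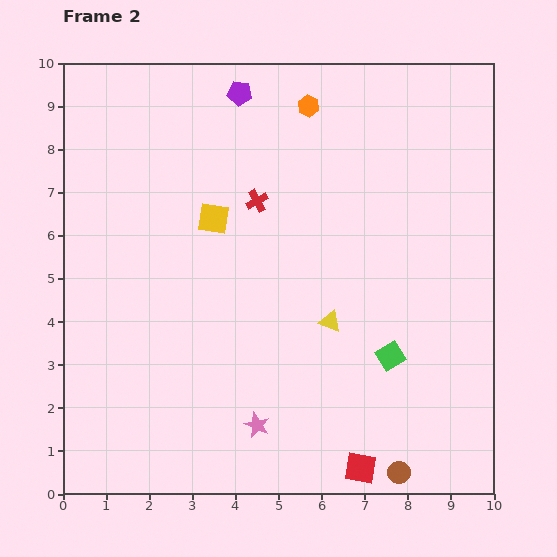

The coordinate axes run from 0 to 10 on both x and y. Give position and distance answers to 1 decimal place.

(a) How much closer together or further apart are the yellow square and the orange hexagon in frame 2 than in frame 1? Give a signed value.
-3.9

Distance in frame 1: 7.3. Distance in frame 2: 3.4.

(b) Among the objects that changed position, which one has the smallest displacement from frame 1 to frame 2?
the purple pentagon

(moved 0.6)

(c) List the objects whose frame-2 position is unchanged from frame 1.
the red square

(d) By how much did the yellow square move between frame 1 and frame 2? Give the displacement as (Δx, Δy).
(2.7, 2.9)

The yellow square was at (0.8, 3.5) in frame 1 and (3.5, 6.4) in frame 2.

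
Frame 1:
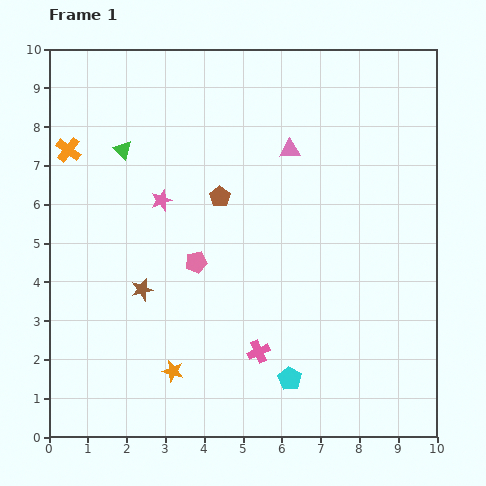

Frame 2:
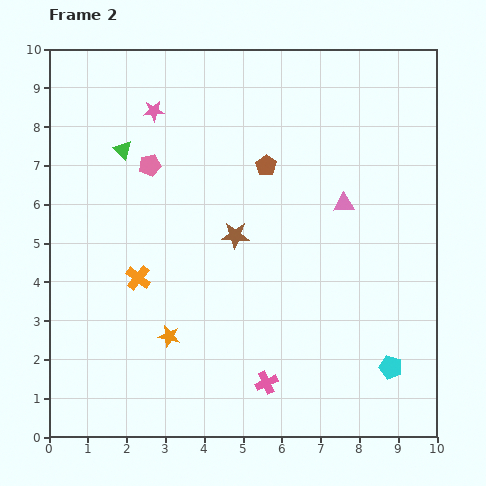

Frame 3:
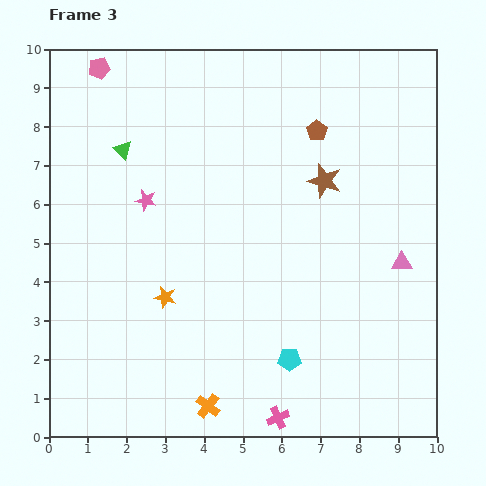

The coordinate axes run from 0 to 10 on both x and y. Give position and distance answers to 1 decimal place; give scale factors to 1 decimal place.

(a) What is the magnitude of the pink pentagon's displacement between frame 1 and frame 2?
2.8

The pink pentagon moved from (3.8, 4.5) to (2.6, 7.0), a distance of √(1.2² + 2.5²) ≈ 2.8.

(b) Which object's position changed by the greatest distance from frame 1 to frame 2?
the orange cross

(moved 3.8; next 2.8)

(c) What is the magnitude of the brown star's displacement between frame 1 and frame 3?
5.5

The brown star moved from (2.4, 3.8) to (7.1, 6.6), a distance of √(4.7² + 2.8²) ≈ 5.5.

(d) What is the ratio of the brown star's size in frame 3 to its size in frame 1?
1.5×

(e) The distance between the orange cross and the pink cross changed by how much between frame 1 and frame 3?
-5.3

Distance in frame 1: 7.1. Distance in frame 3: 1.8.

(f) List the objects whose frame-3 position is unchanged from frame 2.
the green triangle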